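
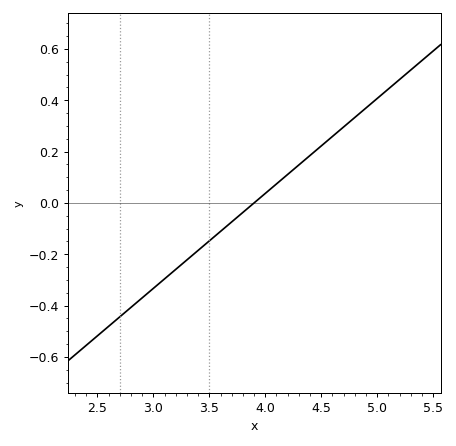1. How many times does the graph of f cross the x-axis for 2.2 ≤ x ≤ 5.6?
1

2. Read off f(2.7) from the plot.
-0.44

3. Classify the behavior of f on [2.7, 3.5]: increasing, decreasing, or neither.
increasing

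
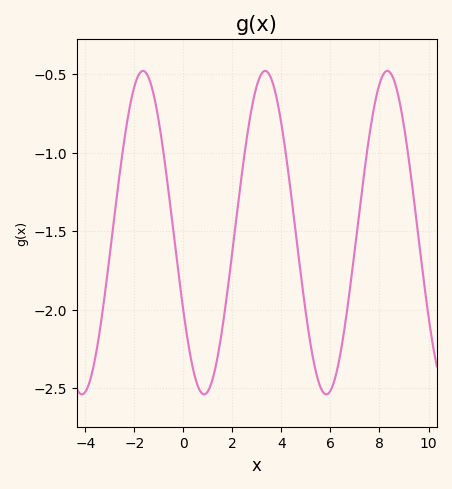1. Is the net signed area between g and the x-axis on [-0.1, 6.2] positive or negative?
negative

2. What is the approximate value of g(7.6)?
-0.877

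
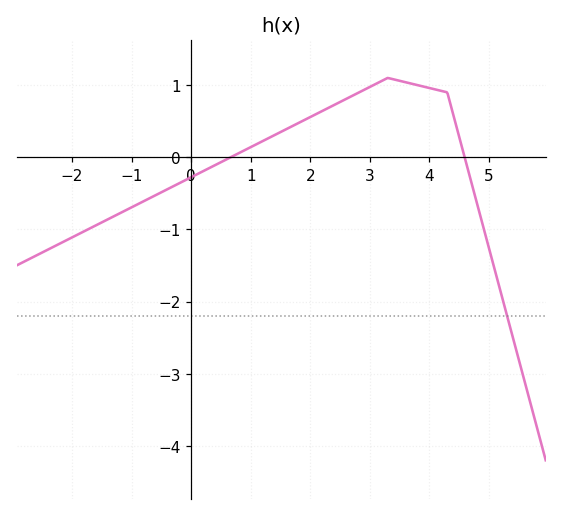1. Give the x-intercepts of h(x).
0.663, 4.59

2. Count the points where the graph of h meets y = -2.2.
1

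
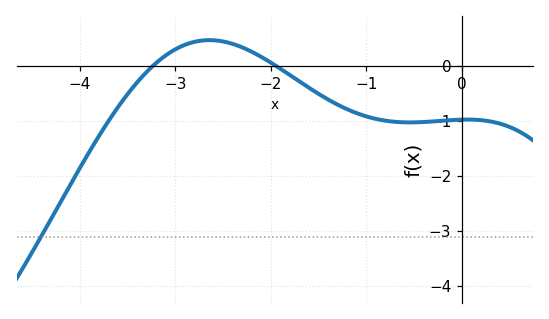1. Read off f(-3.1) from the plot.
0.187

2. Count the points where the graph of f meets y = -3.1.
1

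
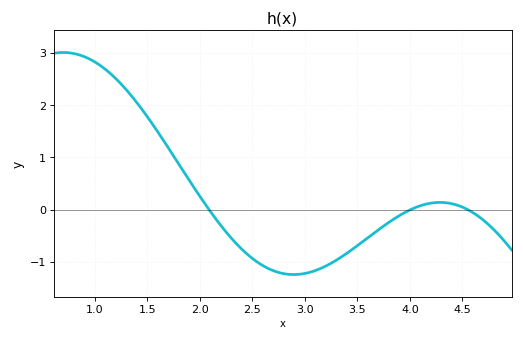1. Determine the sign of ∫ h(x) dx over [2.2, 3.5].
negative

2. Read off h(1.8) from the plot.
0.9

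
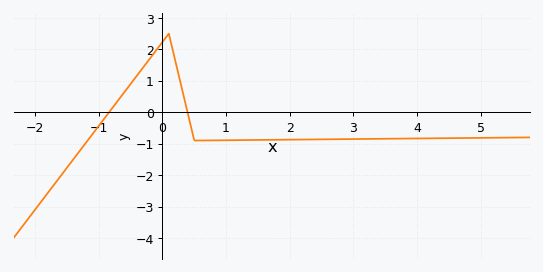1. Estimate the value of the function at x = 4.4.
-0.826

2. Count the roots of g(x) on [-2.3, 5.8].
2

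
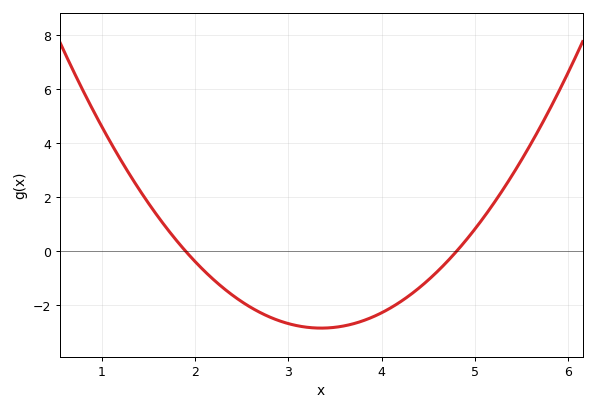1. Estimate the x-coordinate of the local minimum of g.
3.4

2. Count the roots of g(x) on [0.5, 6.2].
2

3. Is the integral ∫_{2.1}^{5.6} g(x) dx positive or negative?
negative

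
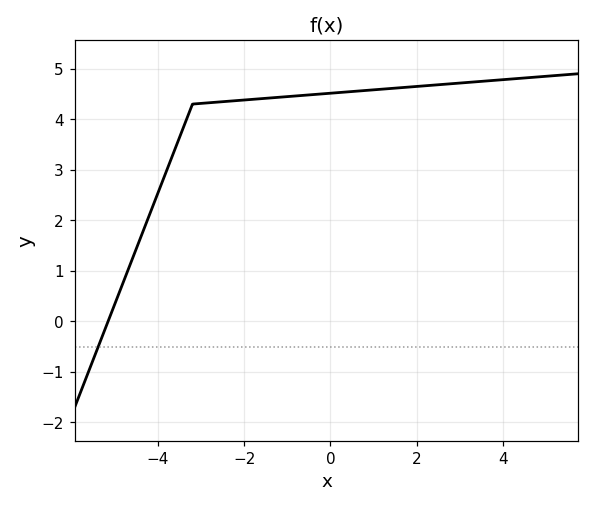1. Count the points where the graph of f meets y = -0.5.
1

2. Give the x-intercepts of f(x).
-5.2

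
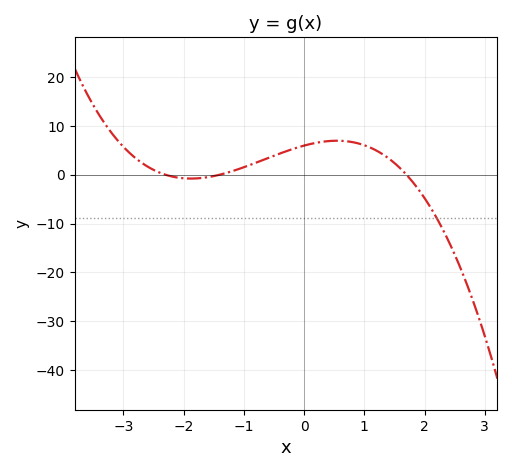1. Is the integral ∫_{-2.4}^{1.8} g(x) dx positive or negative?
positive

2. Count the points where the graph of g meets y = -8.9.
1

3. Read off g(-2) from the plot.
-0.726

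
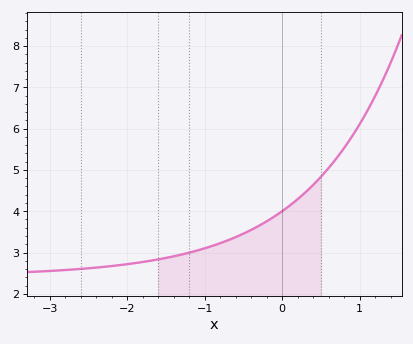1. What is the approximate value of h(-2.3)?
2.7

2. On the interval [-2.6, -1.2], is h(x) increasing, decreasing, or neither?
increasing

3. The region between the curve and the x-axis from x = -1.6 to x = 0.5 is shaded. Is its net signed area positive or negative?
positive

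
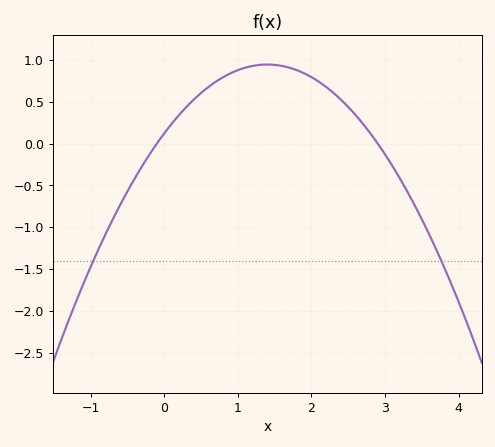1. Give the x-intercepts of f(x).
-0.1, 2.9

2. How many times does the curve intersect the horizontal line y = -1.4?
2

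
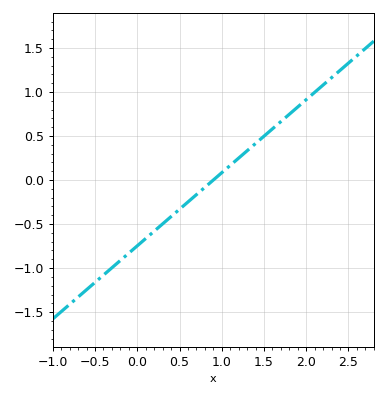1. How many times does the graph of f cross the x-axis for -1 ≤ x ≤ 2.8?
1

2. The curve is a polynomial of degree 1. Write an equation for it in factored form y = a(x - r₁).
y = 0.83(x - 0.9)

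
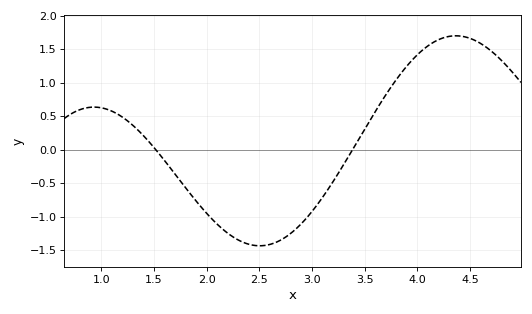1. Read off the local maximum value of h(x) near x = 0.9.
0.637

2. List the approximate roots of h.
1.52, 3.38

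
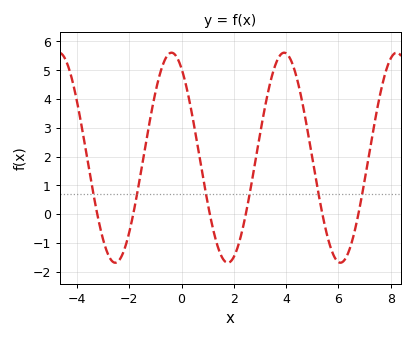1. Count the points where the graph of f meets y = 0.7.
6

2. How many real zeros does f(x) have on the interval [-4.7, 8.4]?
6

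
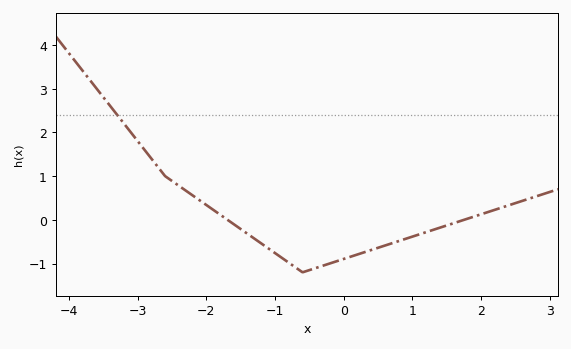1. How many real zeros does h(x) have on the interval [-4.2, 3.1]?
2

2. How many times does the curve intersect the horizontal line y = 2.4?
1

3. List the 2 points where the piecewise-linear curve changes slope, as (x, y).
(-2.6, 1); (-0.6, -1.2)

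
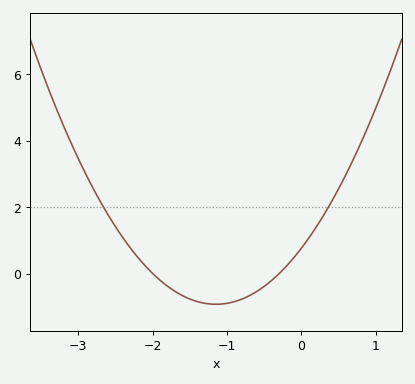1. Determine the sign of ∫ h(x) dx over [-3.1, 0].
positive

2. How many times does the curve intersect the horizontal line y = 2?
2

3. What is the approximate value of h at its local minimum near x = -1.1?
-0.925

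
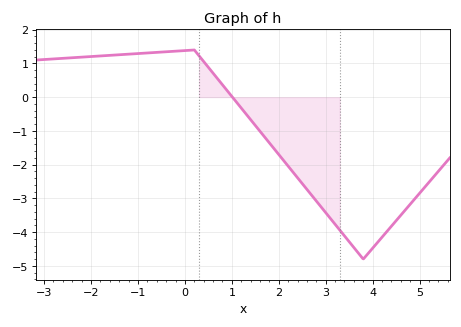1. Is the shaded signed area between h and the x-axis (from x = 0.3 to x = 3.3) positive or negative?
negative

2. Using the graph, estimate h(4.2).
-4.1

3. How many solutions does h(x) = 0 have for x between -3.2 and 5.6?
1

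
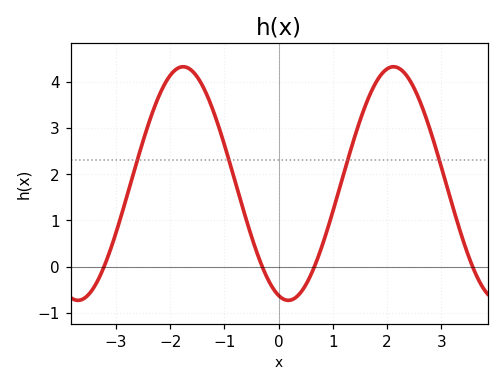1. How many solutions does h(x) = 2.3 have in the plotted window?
4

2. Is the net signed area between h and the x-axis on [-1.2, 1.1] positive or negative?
positive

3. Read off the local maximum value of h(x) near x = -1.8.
4.3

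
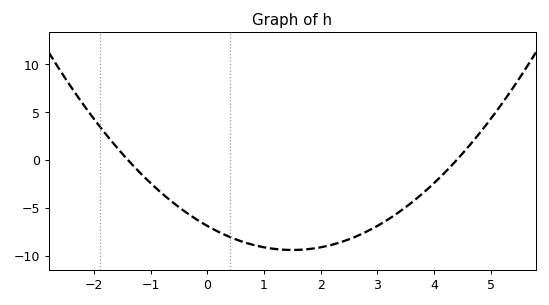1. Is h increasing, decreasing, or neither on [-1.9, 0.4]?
decreasing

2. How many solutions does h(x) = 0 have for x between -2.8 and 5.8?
2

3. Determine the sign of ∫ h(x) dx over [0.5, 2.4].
negative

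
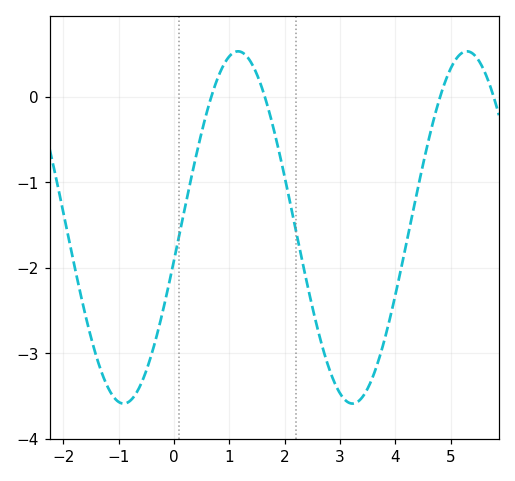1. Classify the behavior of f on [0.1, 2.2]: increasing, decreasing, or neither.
neither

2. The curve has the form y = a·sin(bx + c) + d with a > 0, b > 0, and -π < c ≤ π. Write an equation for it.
y = 2.06sin(1.5x - 0.19) - 1.53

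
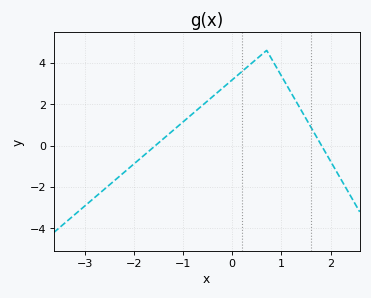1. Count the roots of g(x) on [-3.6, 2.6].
2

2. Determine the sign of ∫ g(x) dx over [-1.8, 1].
positive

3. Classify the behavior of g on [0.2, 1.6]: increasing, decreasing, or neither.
neither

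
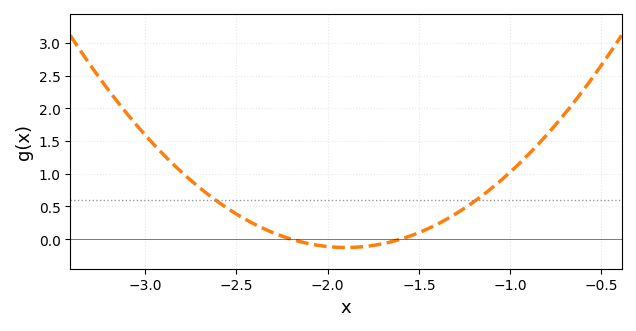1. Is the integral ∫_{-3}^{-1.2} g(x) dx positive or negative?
positive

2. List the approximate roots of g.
-2.2, -1.6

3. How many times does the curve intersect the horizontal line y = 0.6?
2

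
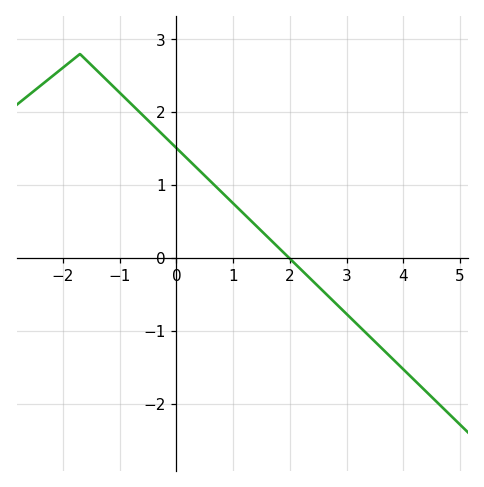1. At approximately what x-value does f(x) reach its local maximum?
-1.7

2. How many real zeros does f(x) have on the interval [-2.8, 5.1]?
1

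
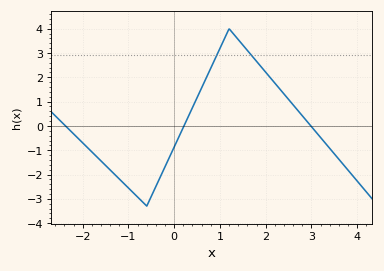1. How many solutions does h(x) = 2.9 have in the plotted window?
2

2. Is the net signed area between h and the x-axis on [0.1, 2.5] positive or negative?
positive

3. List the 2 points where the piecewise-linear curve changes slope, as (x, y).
(-0.6, -3.3); (1.2, 4)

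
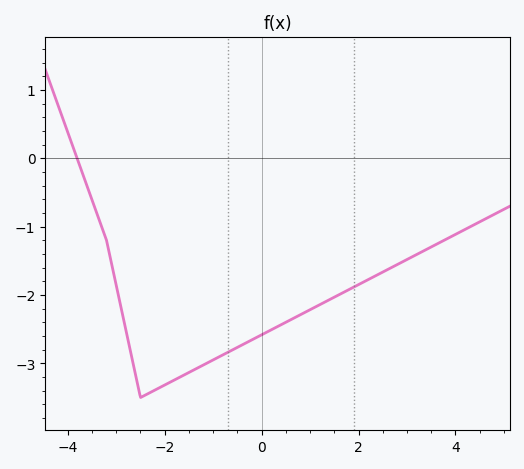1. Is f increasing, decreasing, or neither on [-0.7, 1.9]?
increasing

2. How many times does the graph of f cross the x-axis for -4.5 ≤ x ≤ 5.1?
1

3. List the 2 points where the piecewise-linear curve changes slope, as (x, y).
(-3.2, -1.2); (-2.5, -3.5)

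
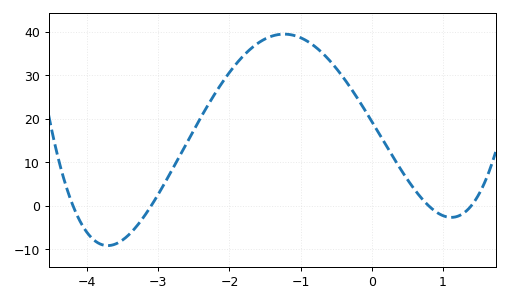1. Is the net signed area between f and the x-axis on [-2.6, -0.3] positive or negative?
positive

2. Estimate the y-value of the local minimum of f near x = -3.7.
-9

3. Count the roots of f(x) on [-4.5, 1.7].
4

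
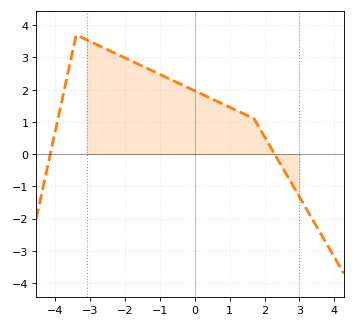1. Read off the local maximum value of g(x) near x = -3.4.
3.7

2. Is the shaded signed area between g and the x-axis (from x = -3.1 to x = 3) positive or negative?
positive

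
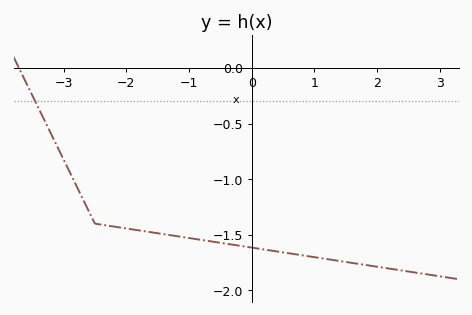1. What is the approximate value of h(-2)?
-1.44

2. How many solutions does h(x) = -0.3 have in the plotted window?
1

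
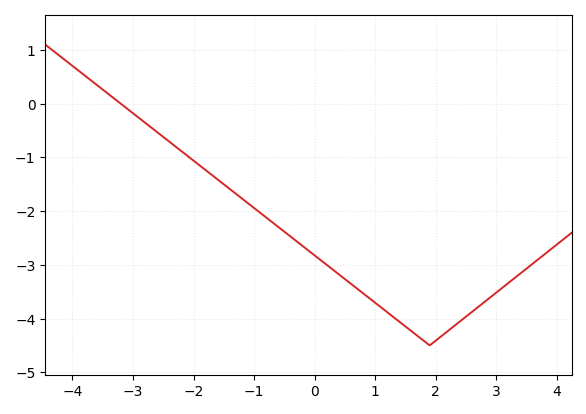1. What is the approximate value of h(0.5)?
-3.3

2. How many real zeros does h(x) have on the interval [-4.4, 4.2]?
1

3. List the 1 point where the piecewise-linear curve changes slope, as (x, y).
(1.9, -4.5)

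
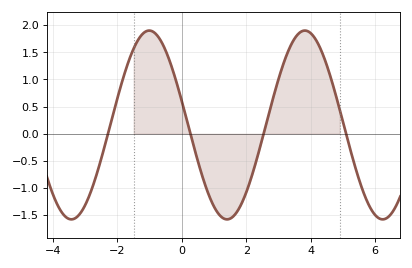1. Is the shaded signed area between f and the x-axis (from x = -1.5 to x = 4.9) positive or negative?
positive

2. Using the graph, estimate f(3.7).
1.88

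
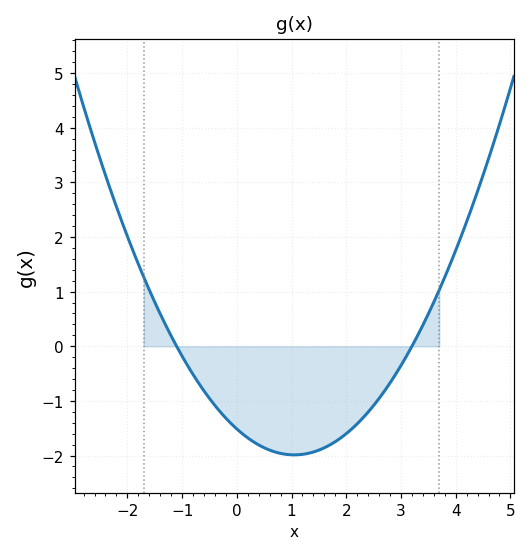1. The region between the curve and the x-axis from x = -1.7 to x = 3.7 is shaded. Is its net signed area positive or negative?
negative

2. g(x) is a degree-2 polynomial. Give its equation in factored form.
y = 0.43(x + 1.1)(x - 3.2)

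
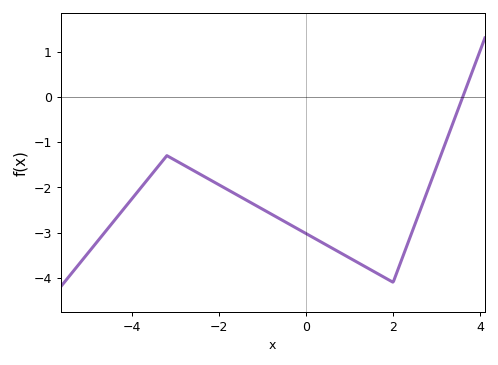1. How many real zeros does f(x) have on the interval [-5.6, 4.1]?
1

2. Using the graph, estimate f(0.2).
-3.1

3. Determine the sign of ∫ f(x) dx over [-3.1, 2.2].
negative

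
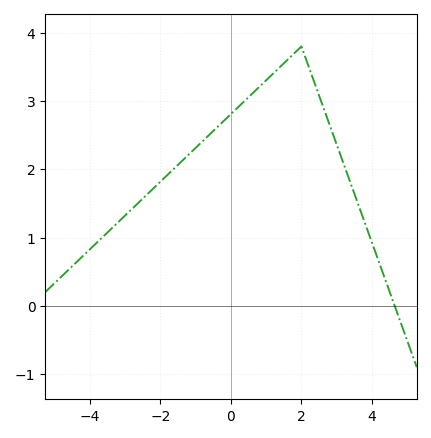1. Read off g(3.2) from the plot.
2.1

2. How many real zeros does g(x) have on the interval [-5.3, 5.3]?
1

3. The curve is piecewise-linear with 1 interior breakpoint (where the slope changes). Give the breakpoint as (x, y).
(2, 3.8)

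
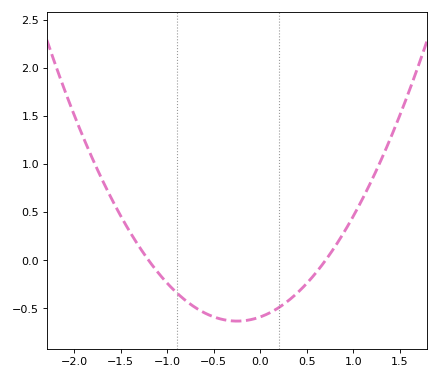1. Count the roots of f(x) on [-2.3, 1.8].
2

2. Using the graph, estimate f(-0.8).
-0.4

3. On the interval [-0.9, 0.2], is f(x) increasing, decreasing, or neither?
neither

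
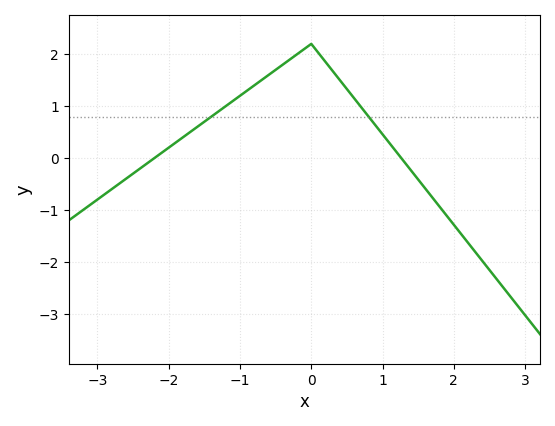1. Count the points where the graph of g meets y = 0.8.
2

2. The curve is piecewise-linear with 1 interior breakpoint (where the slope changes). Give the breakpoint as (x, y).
(0, 2.2)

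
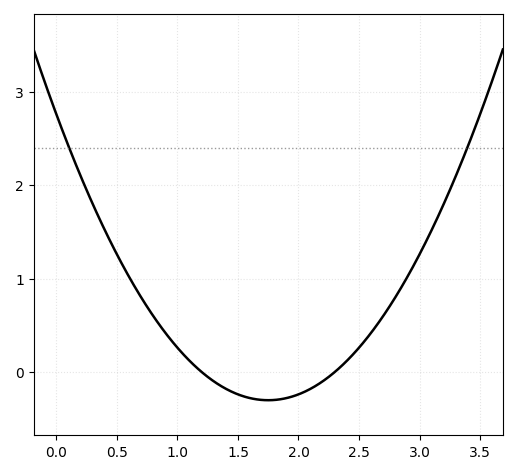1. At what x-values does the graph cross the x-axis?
1.2, 2.3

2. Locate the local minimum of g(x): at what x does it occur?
1.75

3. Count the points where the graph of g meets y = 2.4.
2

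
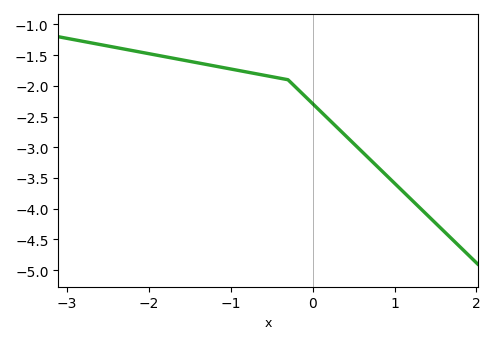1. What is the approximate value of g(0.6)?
-3.07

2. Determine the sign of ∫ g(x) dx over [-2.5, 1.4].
negative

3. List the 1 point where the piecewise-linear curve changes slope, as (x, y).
(-0.3, -1.9)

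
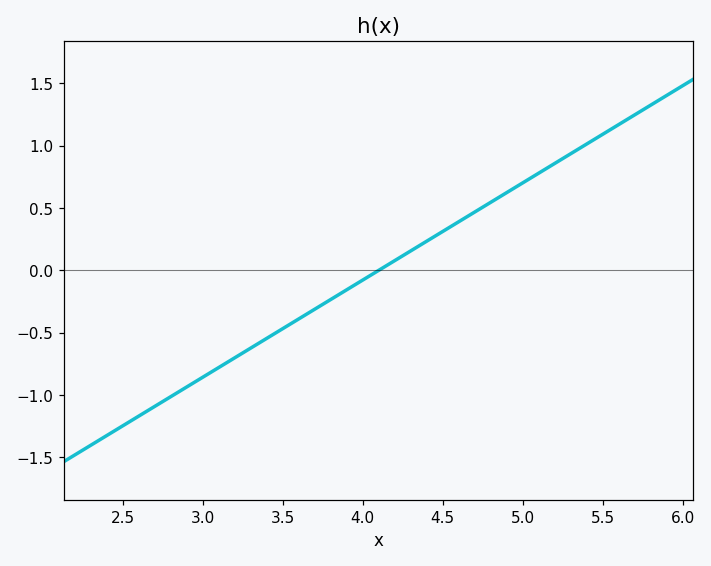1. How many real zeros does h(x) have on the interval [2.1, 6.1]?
1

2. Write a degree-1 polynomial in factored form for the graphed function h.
y = 0.78(x - 4.1)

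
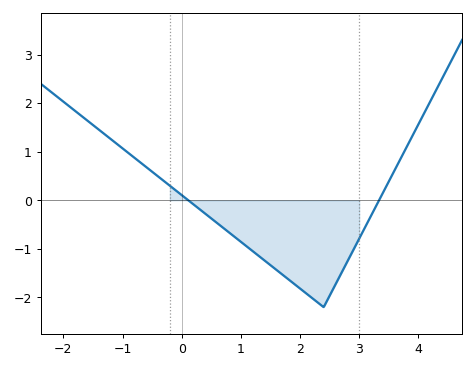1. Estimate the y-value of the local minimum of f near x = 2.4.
-2.2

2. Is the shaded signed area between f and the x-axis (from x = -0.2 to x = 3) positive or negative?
negative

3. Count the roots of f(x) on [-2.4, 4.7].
2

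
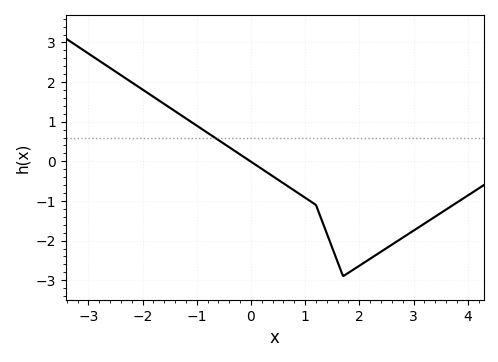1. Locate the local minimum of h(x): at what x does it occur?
1.8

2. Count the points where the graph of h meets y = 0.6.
1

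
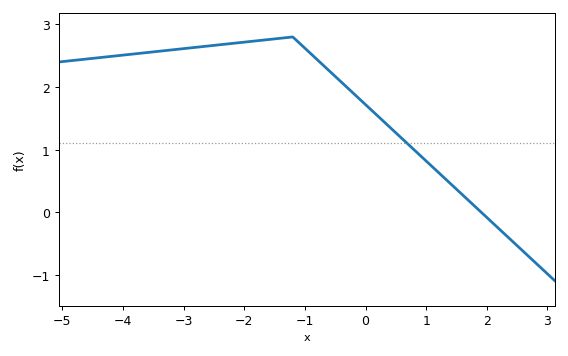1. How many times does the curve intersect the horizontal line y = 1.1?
1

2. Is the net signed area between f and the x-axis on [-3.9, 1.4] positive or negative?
positive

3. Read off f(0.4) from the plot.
1.36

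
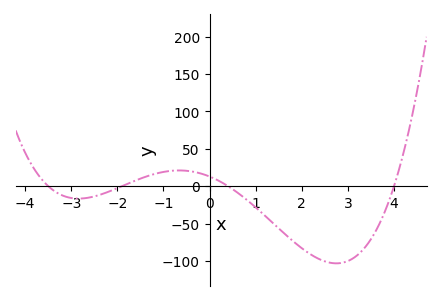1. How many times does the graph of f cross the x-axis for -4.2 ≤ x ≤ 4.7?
4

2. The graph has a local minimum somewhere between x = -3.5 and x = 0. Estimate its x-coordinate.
-2.84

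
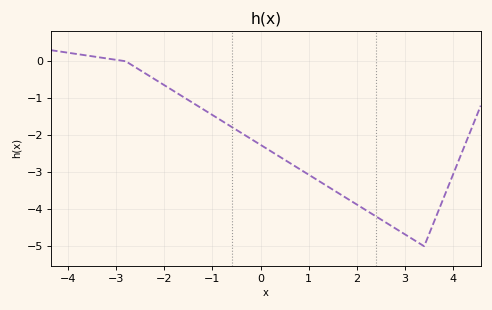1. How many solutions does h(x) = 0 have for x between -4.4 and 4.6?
1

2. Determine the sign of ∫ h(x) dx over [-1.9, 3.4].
negative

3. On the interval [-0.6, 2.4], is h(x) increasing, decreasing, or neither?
decreasing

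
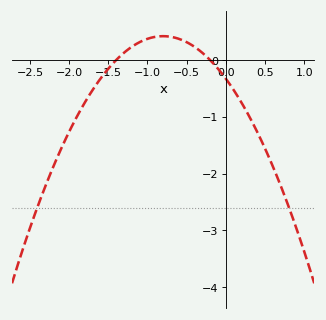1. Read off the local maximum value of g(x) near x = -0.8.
0.421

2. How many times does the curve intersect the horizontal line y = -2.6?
2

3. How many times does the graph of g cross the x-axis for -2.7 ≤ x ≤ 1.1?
2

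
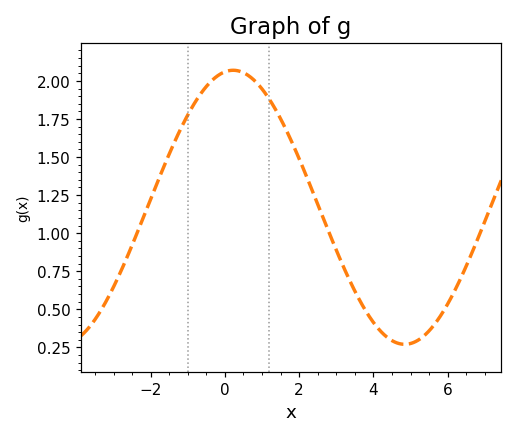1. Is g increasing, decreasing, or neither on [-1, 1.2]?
neither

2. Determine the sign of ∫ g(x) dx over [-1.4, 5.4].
positive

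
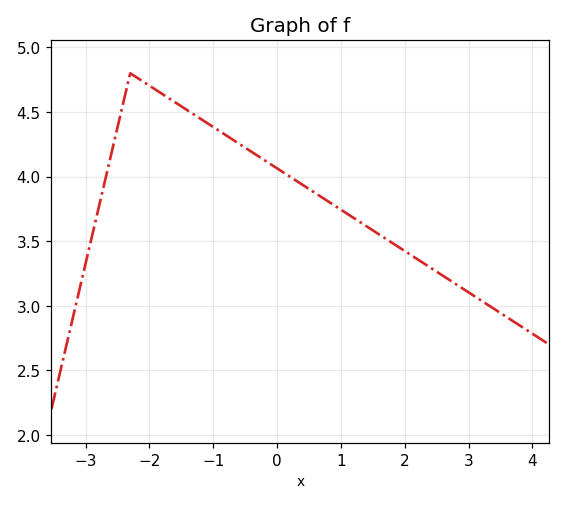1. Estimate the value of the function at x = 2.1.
3.4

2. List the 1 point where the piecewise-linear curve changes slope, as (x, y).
(-2.3, 4.8)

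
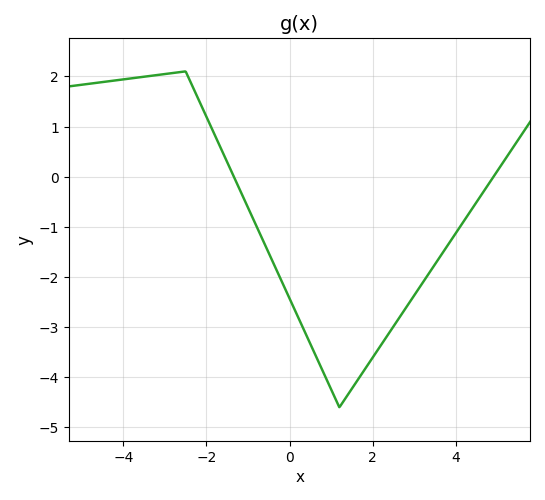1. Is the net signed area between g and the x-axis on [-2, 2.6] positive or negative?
negative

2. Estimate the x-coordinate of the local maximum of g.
-2.5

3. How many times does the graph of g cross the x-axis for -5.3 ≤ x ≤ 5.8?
2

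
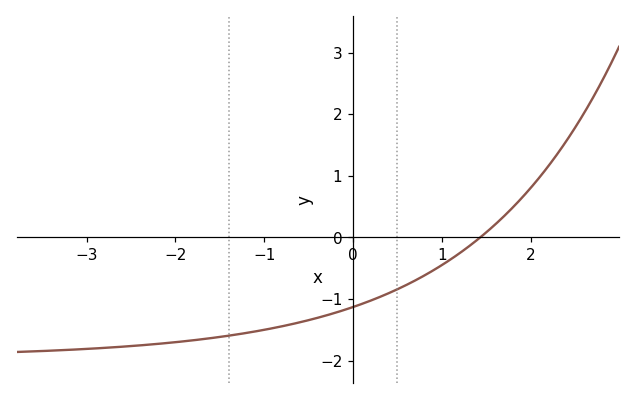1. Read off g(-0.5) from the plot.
-1.3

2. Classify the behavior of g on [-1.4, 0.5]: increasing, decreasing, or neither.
increasing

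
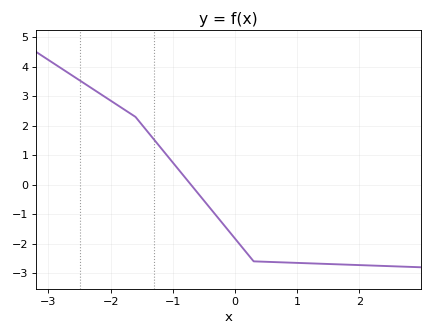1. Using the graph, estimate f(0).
-1.83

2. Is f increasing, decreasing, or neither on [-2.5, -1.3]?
decreasing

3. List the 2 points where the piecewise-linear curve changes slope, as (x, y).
(-1.6, 2.3); (0.3, -2.6)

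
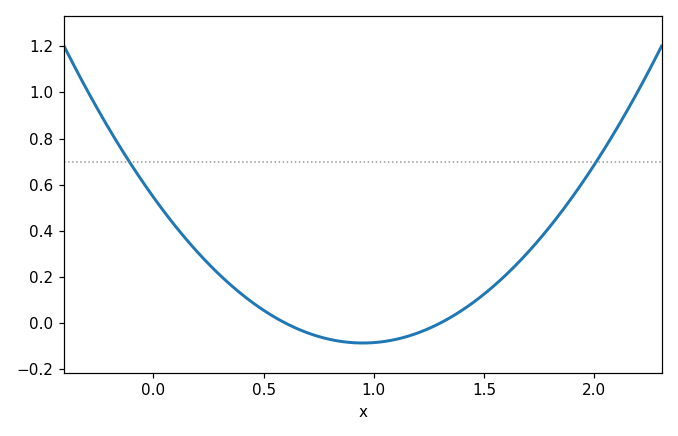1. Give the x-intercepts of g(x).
0.6, 1.3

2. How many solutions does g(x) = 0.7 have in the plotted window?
2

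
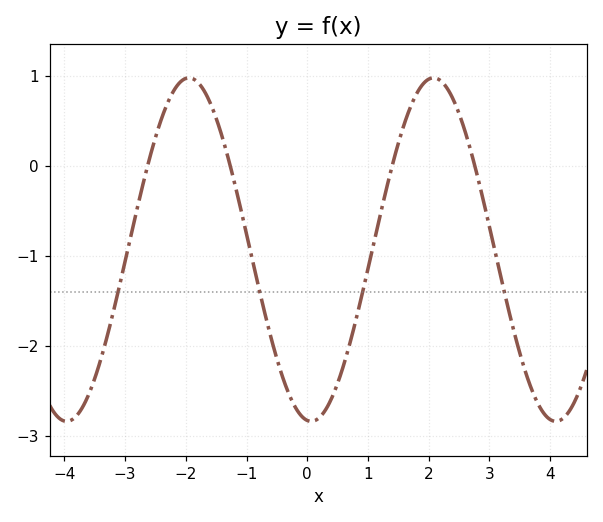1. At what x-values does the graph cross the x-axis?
-2.63, -1.27, 1.4, 2.76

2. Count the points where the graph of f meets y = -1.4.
4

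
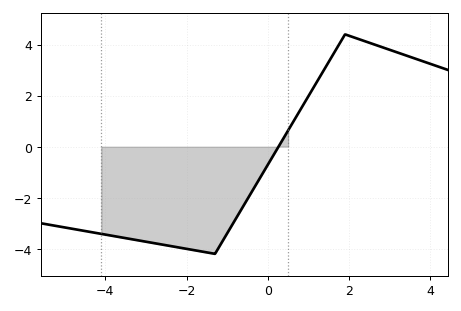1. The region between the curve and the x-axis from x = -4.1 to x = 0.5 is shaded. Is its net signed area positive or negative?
negative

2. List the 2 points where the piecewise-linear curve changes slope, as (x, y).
(-1.3, -4.2); (1.9, 4.4)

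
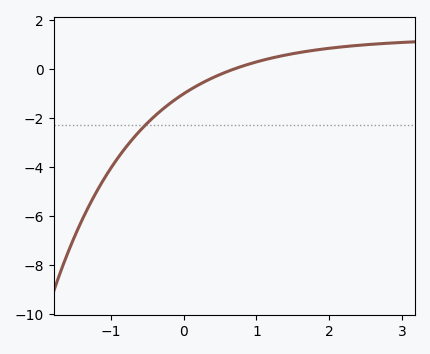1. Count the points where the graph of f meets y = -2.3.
1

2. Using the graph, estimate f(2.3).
0.947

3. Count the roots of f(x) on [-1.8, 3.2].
1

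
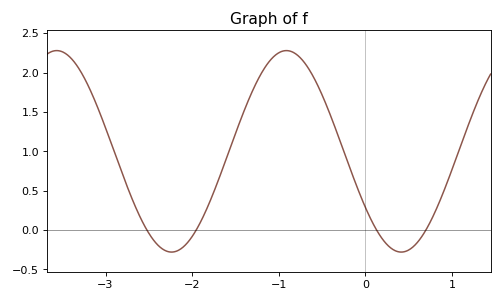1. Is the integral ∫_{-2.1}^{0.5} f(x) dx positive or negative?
positive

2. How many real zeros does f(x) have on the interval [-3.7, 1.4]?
4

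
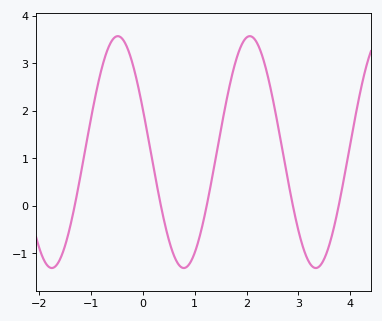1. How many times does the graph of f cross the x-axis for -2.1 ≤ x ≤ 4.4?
5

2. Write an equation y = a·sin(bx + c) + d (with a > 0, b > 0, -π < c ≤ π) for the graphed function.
y = 2.44sin(2.47x + 2.76) + 1.13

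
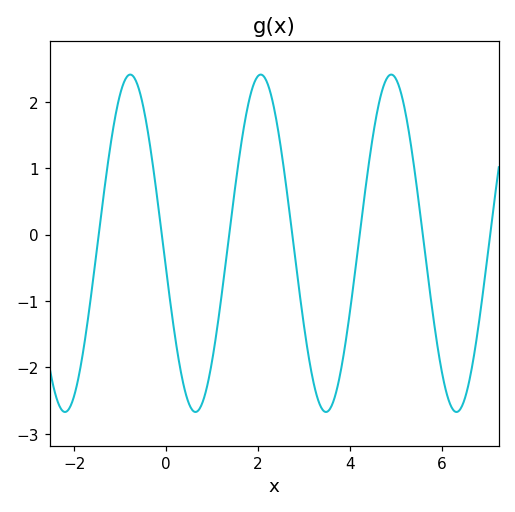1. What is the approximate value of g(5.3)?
1.49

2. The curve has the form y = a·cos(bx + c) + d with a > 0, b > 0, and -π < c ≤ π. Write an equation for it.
y = 2.54cos(2.21x + 1.73) - 0.13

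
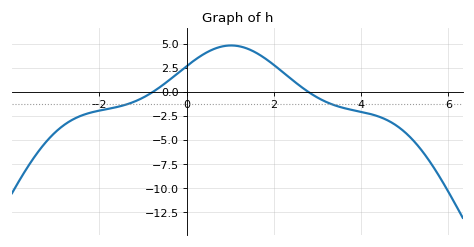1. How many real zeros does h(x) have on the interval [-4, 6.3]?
2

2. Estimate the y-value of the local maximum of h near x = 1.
5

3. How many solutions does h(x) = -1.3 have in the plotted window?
2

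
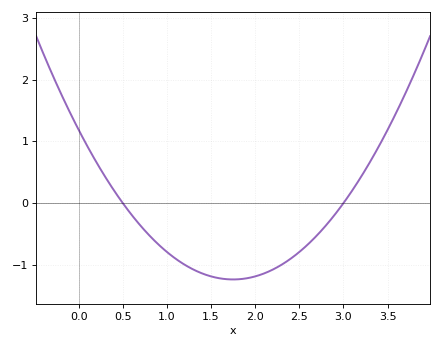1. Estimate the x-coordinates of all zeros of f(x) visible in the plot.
0.5, 3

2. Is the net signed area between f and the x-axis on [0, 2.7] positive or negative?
negative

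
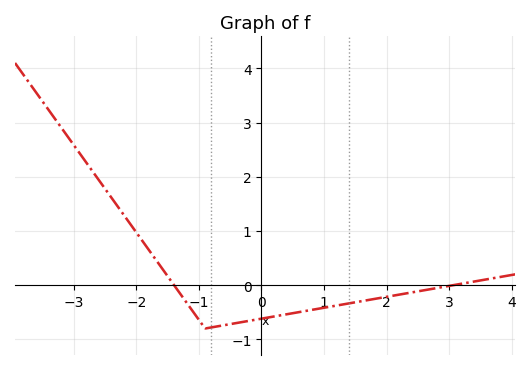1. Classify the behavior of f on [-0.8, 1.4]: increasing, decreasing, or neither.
increasing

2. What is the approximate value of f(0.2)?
-0.578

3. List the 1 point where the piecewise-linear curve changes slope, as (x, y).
(-0.9, -0.8)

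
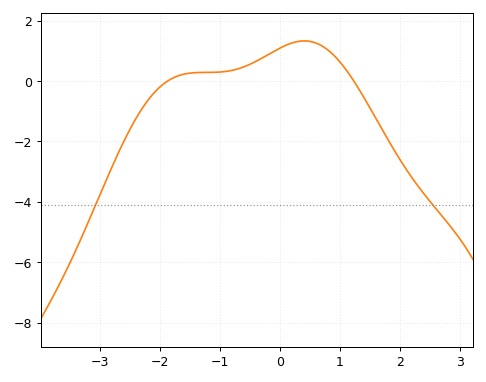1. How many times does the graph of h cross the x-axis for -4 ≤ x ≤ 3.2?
2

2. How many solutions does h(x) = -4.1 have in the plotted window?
2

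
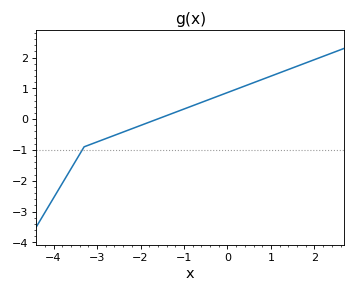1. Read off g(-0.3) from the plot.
0.7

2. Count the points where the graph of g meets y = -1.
1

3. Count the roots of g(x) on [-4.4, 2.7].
1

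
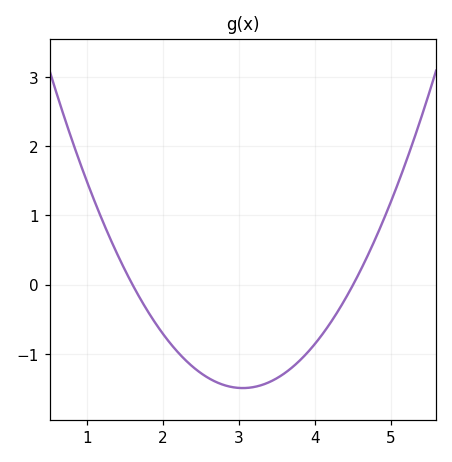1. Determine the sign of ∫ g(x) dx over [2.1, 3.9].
negative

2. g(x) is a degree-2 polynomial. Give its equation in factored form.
y = 0.71(x - 1.6)(x - 4.5)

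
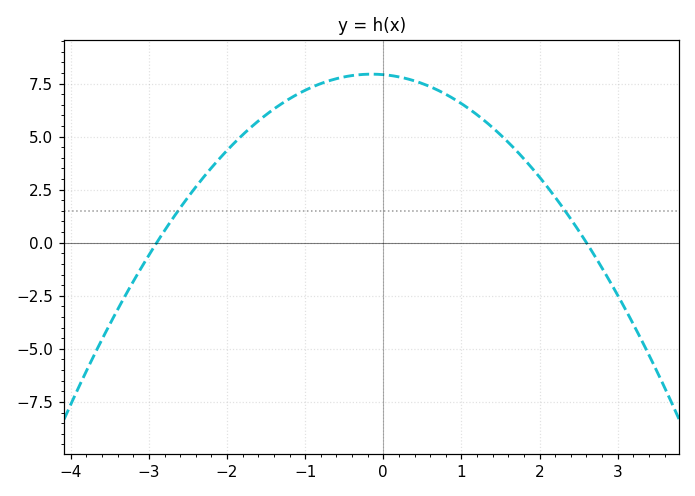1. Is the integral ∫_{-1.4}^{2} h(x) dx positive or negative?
positive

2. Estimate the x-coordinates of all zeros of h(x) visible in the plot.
-2.9, 2.6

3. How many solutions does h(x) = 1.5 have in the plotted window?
2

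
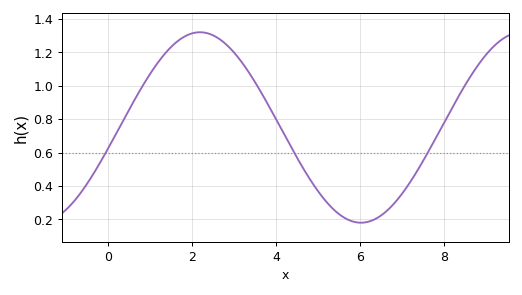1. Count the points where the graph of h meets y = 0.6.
3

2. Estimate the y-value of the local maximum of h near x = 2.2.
1.32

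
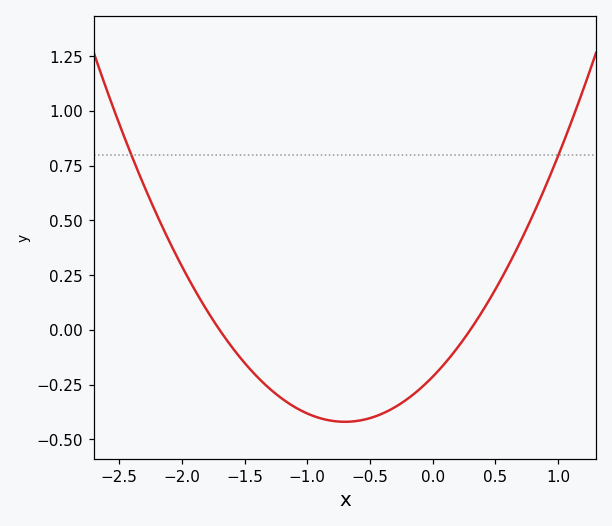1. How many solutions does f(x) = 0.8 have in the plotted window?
2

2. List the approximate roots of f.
-1.7, 0.3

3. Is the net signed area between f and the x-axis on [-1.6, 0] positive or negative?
negative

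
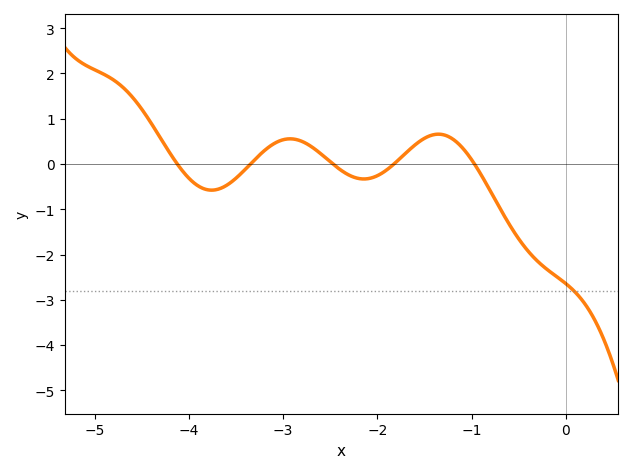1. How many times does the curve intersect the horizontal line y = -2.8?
1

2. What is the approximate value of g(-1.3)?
0.647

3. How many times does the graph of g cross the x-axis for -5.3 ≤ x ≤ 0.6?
5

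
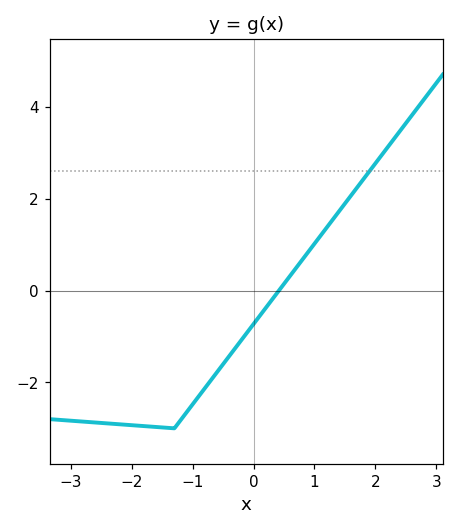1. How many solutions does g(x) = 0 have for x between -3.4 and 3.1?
1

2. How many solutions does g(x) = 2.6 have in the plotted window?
1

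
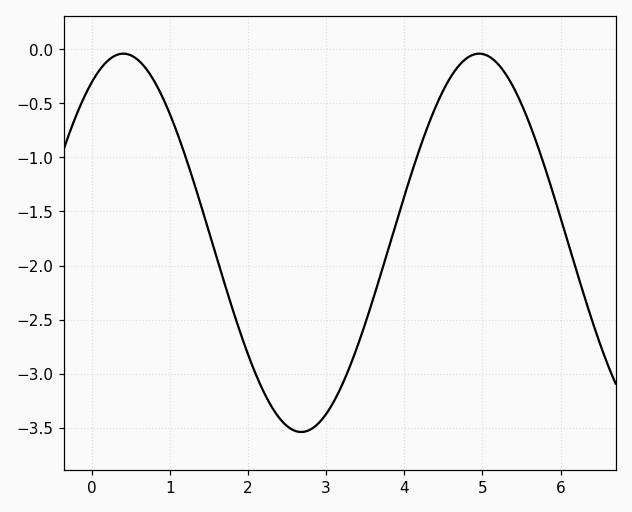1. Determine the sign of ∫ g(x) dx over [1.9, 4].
negative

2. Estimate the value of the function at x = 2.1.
-3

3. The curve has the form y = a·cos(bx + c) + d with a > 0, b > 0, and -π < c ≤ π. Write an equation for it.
y = 1.75cos(1.4x - 0.56) - 1.79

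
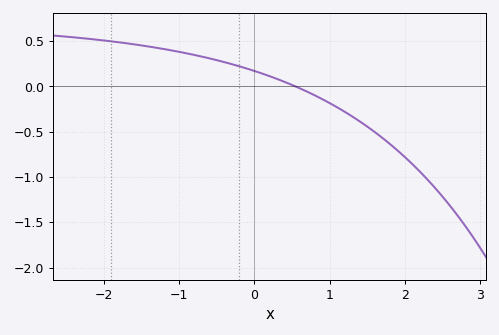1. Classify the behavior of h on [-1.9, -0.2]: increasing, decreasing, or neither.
decreasing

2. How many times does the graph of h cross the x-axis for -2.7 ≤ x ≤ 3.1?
1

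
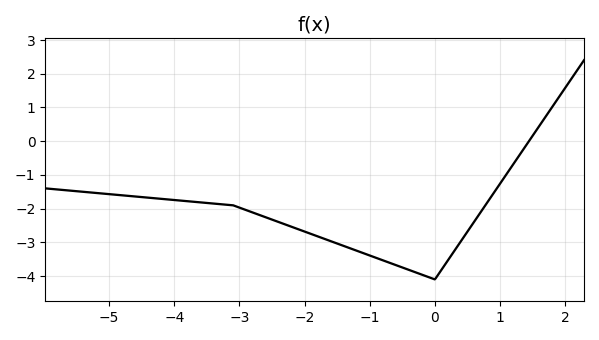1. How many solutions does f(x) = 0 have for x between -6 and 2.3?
1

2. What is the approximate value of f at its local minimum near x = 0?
-4.1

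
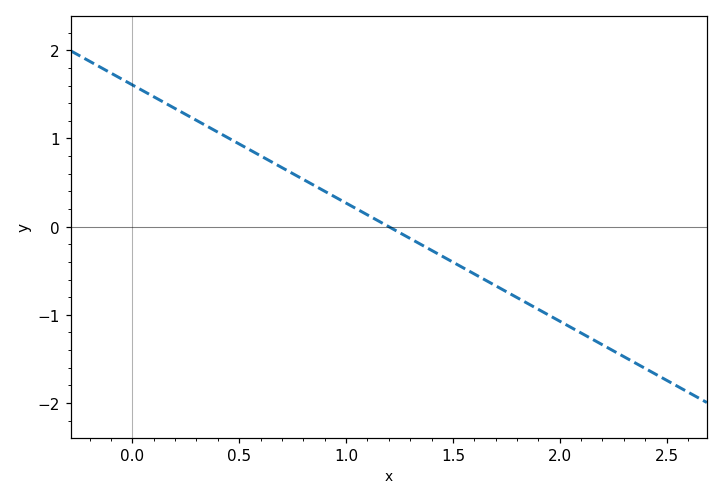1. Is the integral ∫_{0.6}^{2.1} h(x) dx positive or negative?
negative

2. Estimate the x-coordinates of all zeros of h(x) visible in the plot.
1.2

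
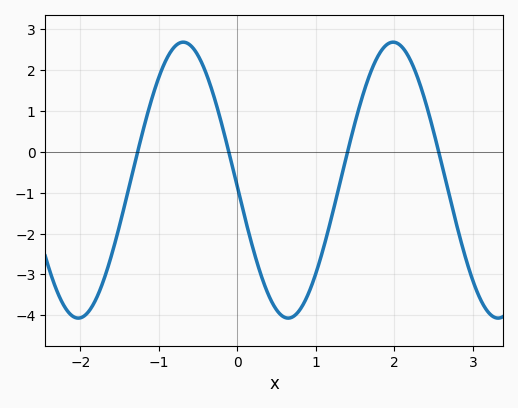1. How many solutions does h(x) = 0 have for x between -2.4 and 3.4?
4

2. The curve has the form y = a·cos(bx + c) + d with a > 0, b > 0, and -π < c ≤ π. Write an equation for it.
y = 3.38cos(2.4x + 1.6) - 0.69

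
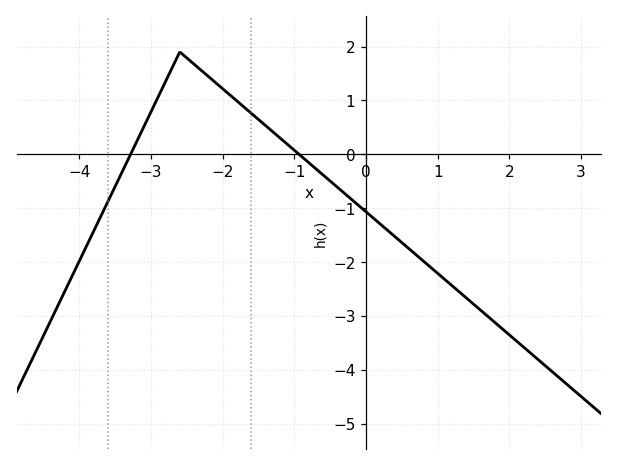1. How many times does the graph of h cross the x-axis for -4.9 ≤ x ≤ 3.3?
2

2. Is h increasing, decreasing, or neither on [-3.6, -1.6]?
neither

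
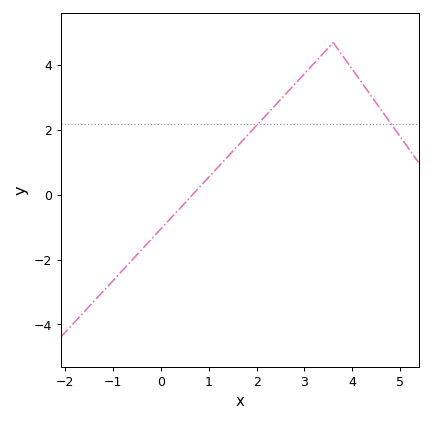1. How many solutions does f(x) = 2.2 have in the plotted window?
2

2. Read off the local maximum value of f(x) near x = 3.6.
4.7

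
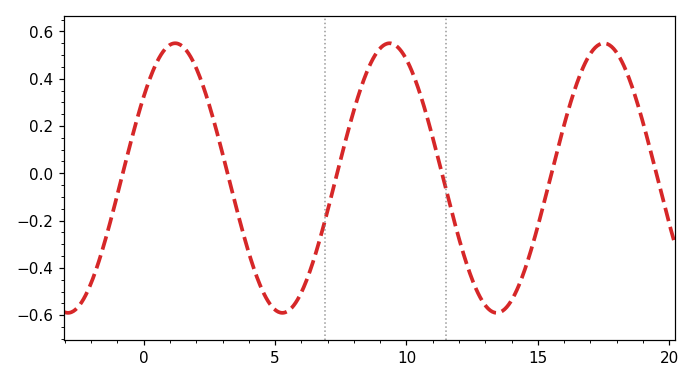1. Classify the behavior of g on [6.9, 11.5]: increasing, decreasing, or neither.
neither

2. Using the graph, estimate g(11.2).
0.066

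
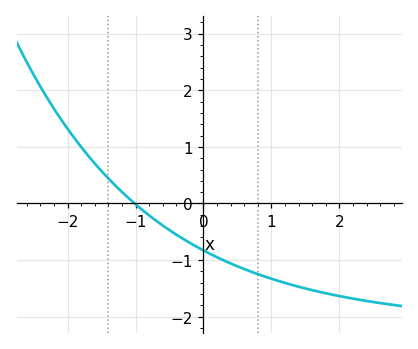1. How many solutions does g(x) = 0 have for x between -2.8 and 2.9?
1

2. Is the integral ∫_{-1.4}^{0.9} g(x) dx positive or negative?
negative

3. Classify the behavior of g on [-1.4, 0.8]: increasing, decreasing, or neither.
decreasing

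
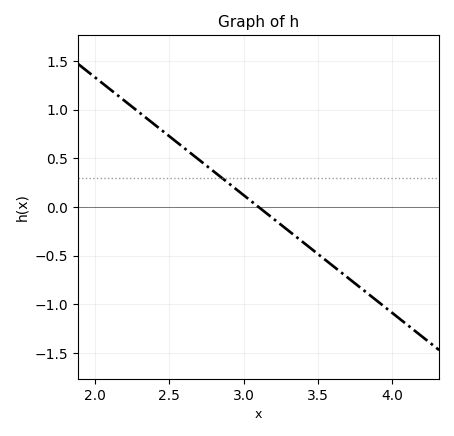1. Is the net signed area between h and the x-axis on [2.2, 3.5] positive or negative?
positive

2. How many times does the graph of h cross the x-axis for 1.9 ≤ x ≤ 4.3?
1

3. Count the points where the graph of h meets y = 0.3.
1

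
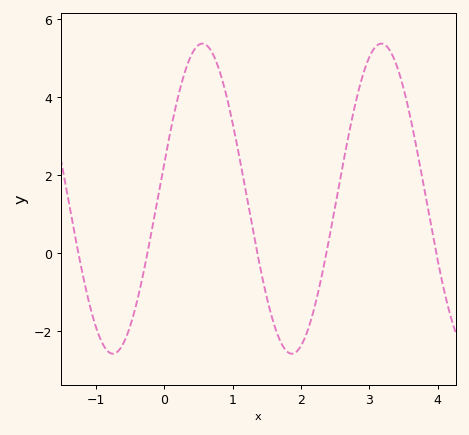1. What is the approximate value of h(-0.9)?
-2.4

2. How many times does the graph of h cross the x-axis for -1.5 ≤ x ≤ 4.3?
5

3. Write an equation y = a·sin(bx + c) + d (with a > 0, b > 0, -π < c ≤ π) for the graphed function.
y = 3.97sin(2.4x + 0.23) + 1.4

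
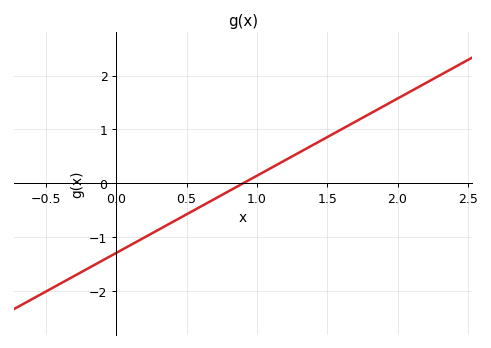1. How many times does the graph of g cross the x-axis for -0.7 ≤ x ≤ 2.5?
1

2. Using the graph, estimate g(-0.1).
-1.43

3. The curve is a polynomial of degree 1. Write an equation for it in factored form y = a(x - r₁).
y = 1.43(x - 0.9)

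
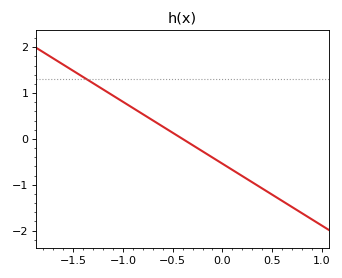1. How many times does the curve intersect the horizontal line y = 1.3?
1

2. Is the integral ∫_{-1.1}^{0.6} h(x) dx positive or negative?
negative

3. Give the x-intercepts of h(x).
-0.4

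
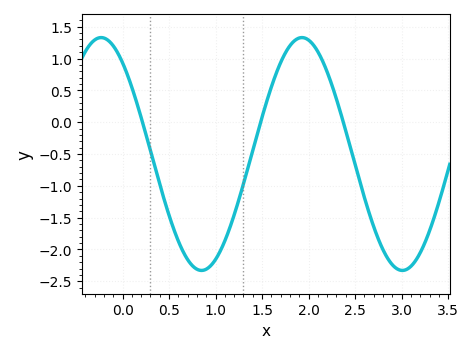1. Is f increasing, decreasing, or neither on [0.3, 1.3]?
neither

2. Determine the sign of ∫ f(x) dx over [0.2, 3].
negative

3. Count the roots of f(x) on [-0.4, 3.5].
3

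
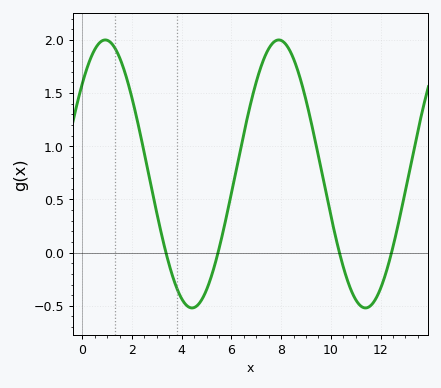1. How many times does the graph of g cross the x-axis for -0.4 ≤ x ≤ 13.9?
4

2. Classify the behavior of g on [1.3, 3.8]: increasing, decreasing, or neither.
decreasing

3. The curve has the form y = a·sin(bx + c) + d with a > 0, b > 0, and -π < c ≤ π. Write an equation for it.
y = 1.26sin(0.9x + 0.74) + 0.74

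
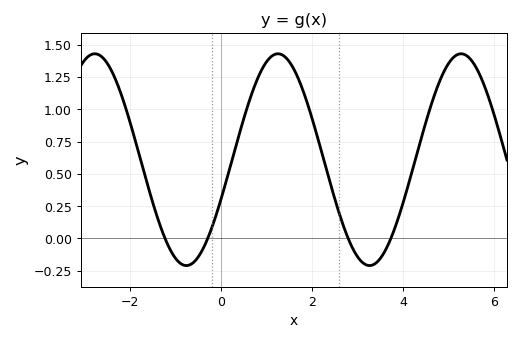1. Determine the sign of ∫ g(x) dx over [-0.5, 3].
positive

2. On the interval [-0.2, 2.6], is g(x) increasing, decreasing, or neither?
neither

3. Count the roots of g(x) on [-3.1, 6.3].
4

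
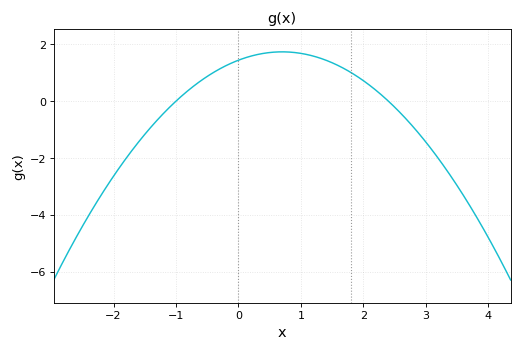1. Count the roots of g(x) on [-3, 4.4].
2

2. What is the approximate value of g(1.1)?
1.6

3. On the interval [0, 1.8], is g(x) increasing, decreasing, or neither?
neither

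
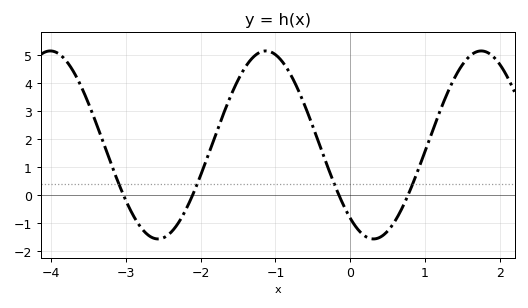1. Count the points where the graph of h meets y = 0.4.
4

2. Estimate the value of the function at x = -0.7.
3.78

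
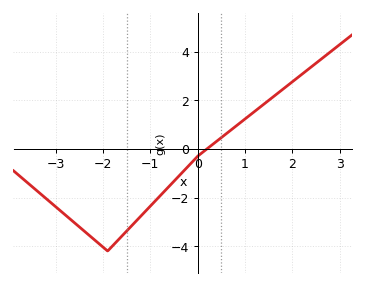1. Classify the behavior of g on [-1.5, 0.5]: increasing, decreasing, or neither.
increasing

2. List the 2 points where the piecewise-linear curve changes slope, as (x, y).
(-1.9, -4.2); (0, -0.3)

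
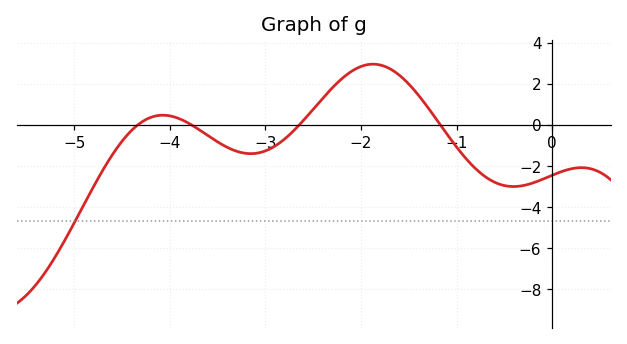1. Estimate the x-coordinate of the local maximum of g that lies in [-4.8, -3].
-4.1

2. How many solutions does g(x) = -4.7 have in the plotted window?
1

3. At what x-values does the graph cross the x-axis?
-4.3, -3.8, -2.6, -1.2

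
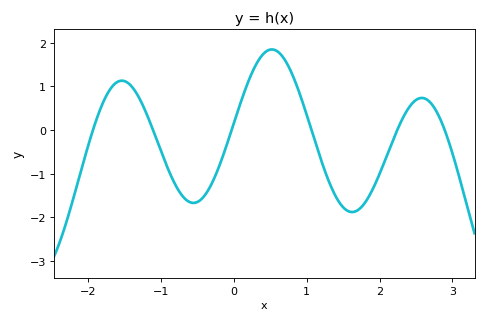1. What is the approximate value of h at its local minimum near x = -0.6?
-1.67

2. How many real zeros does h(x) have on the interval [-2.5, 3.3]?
6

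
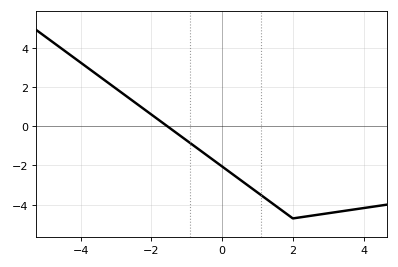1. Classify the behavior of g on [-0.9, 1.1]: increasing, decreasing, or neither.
decreasing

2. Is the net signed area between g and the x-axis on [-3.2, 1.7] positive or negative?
negative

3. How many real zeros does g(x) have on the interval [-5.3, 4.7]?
1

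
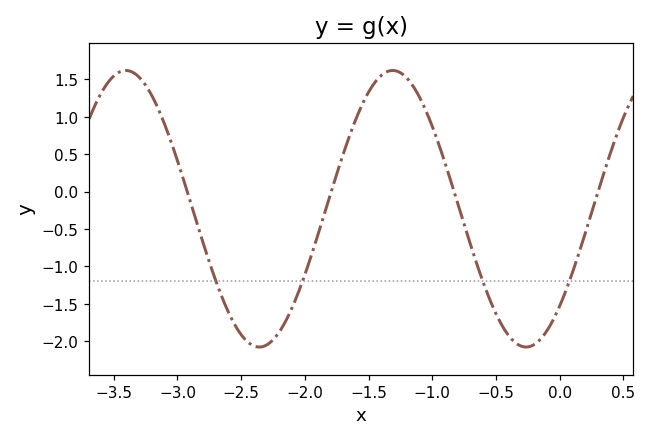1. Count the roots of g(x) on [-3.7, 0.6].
4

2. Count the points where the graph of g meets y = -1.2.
4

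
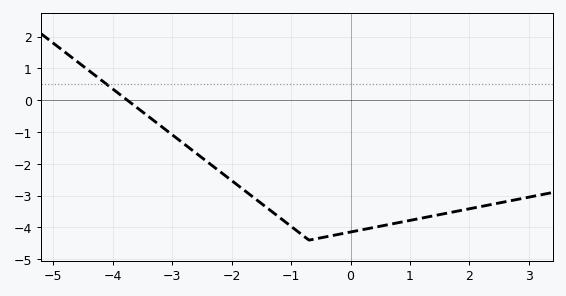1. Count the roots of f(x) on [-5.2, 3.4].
1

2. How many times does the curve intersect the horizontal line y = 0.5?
1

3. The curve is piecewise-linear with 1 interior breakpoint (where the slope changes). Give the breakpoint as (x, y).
(-0.7, -4.4)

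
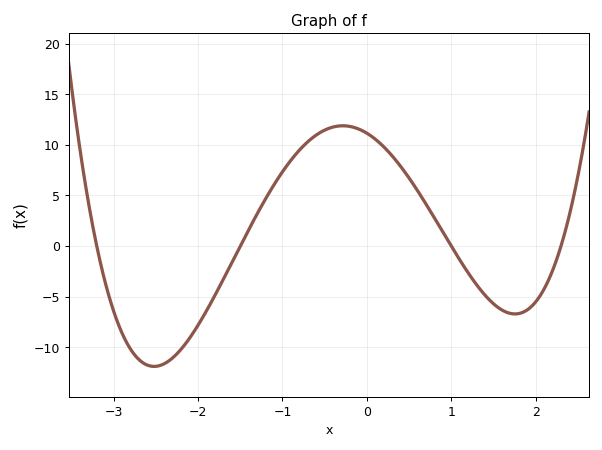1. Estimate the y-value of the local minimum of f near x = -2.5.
-11.9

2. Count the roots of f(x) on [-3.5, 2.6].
4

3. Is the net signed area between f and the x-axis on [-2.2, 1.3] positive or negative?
positive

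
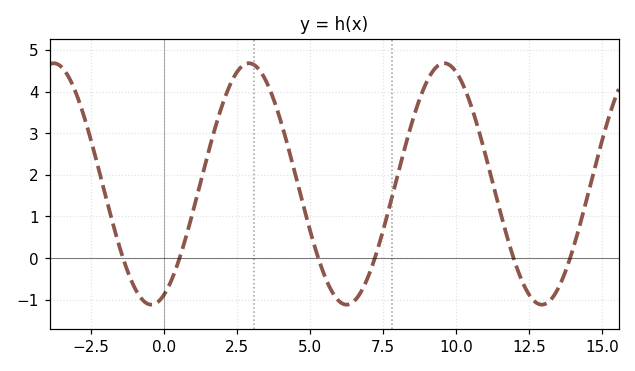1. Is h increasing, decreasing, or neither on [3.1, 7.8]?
neither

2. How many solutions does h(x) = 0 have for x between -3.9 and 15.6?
6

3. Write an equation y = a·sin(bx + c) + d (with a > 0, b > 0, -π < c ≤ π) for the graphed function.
y = 2.9sin(0.94x - 1.2) + 1.78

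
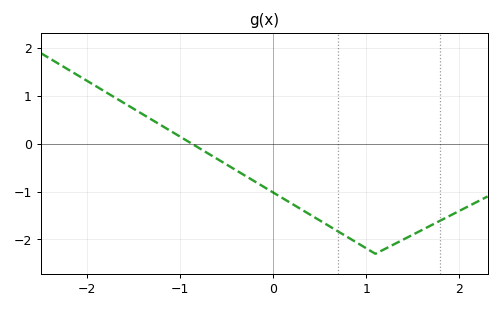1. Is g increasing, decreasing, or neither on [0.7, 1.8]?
neither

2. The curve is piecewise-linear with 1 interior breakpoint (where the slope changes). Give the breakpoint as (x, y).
(1.1, -2.3)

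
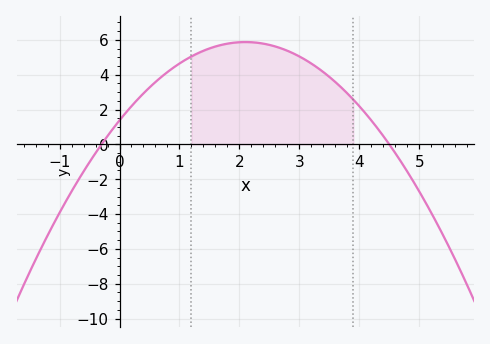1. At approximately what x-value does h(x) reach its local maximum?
2.1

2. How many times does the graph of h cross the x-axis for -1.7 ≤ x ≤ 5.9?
2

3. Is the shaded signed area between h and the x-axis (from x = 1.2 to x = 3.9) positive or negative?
positive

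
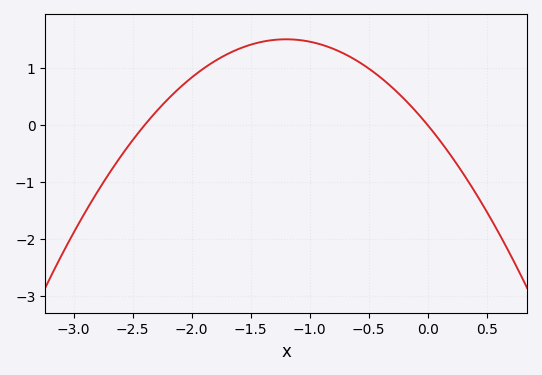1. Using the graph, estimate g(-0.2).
0.5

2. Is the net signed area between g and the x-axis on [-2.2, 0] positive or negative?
positive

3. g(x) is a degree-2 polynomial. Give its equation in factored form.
y = -1.05(x + 2.4)(x - 0)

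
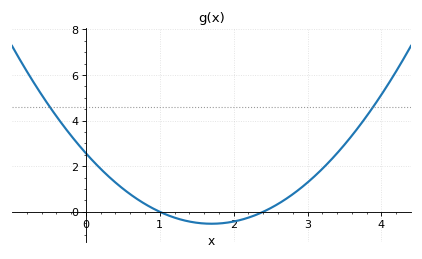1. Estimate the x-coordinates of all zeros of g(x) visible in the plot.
1, 2.4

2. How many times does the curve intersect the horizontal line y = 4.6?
2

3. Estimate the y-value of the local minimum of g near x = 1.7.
-0.6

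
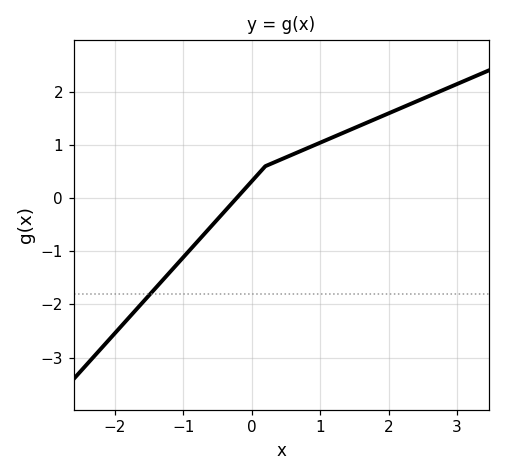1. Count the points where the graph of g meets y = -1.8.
1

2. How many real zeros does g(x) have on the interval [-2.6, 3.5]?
1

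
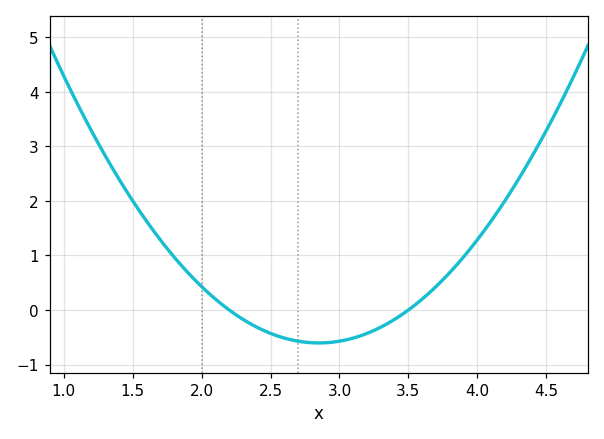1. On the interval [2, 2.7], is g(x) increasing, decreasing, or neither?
decreasing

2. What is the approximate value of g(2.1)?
0.2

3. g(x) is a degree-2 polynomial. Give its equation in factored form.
y = 1.43(x - 2.2)(x - 3.5)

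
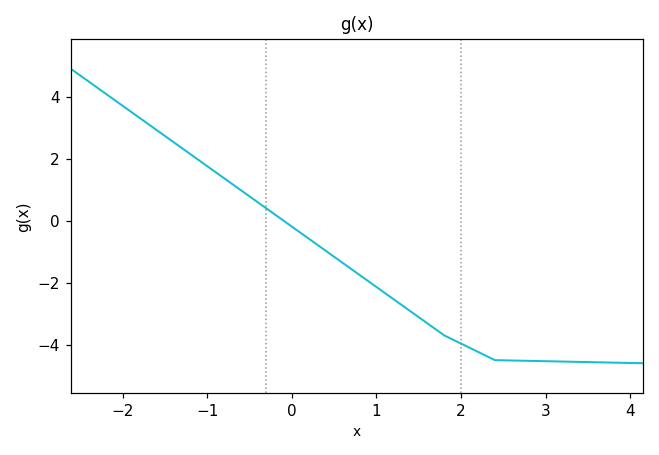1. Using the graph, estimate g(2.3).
-4.37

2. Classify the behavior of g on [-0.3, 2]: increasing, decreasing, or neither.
decreasing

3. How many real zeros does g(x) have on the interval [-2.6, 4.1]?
1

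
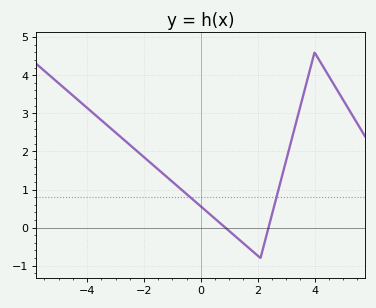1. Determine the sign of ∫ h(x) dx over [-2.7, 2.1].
positive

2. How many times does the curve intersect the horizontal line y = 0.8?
2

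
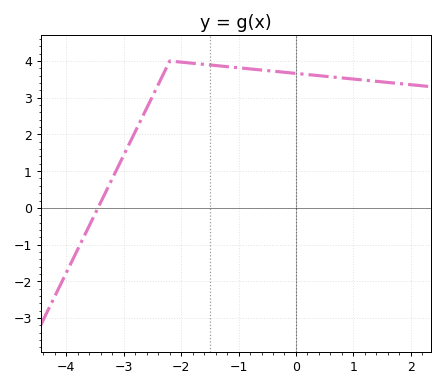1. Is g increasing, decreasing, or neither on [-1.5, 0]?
decreasing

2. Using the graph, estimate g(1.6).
3.4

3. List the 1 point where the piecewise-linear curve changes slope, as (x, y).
(-2.2, 4)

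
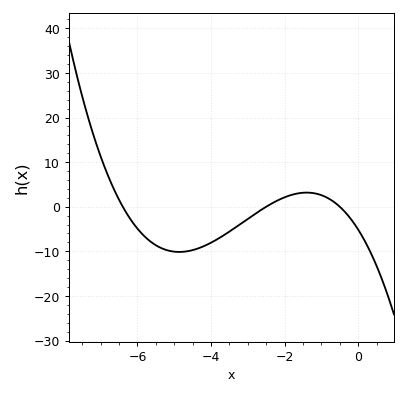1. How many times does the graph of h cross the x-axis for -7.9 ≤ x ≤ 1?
3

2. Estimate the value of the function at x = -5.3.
-9.46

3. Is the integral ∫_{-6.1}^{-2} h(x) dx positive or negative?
negative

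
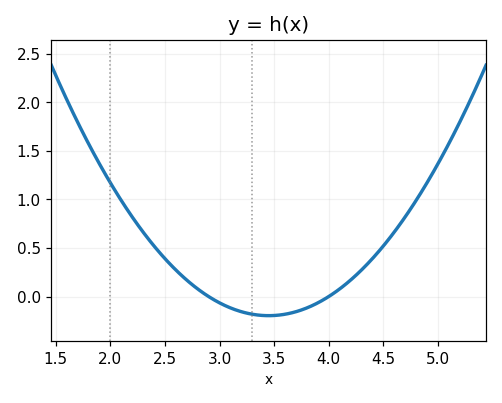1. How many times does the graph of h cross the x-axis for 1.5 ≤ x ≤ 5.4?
2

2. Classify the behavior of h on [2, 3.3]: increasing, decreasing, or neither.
decreasing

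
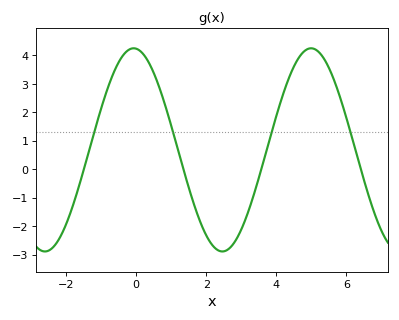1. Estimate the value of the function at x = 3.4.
-0.731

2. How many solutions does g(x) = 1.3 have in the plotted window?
4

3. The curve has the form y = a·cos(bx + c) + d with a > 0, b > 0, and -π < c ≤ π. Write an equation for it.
y = 3.57cos(1.24x + 0.09) + 0.68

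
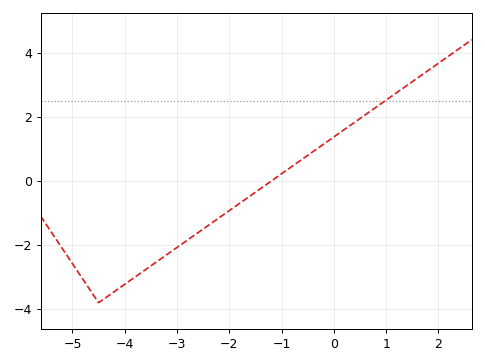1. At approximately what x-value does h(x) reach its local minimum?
-4.5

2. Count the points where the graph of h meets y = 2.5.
1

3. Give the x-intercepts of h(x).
-1.19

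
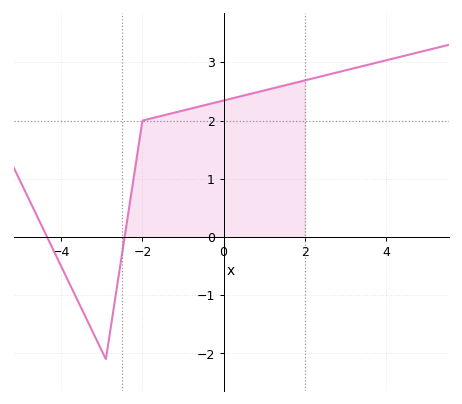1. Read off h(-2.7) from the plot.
-1.2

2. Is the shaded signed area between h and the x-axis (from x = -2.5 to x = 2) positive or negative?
positive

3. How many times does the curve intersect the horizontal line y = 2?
1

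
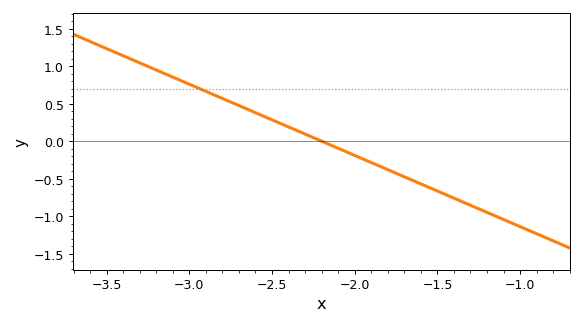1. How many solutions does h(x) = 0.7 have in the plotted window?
1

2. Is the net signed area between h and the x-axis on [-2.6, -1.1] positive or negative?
negative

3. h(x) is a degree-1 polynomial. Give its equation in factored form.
y = -0.95(x + 2.2)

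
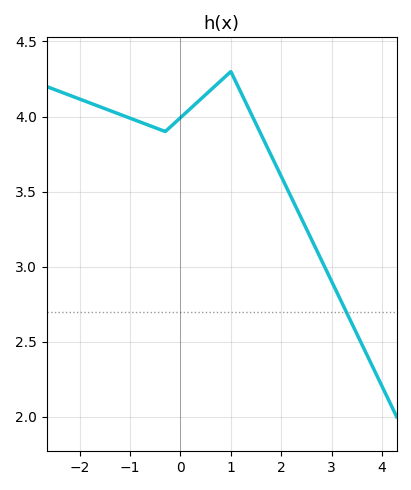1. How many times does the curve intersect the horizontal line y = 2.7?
1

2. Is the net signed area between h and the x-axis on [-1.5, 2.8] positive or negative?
positive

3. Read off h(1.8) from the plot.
3.75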